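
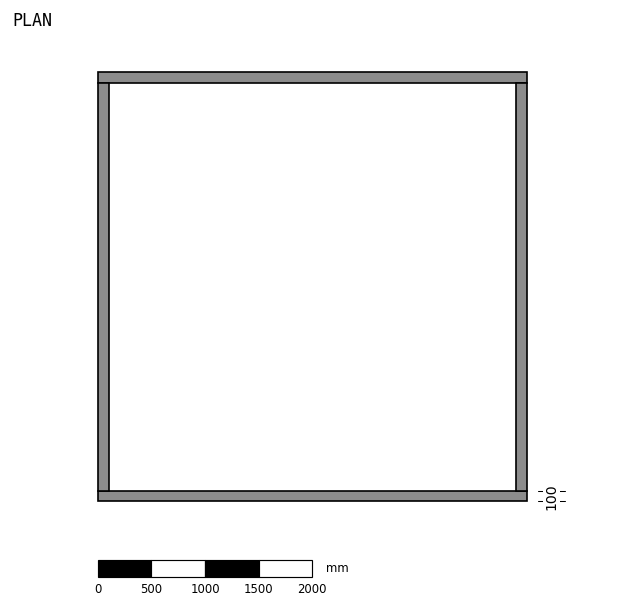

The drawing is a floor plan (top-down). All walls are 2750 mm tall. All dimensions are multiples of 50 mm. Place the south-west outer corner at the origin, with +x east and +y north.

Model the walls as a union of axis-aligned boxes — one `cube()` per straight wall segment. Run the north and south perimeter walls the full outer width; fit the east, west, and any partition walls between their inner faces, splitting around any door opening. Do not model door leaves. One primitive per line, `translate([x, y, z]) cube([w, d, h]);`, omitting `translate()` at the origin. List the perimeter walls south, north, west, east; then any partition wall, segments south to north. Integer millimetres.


cube([4000, 100, 2750]);
translate([0, 3900, 0]) cube([4000, 100, 2750]);
translate([0, 100, 0]) cube([100, 3800, 2750]);
translate([3900, 100, 0]) cube([100, 3800, 2750]);


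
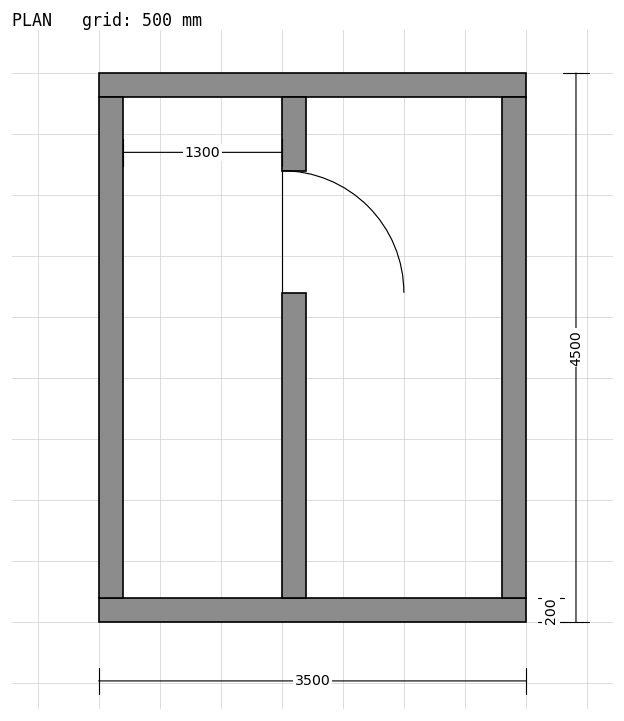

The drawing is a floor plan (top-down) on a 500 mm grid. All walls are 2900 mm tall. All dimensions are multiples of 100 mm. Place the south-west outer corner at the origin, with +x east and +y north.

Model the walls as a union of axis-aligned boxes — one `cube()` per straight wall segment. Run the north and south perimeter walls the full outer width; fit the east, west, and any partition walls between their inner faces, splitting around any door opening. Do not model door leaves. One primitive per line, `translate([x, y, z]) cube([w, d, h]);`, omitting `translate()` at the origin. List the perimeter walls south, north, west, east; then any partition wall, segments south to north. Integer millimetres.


cube([3500, 200, 2900]);
translate([0, 4300, 0]) cube([3500, 200, 2900]);
translate([0, 200, 0]) cube([200, 4100, 2900]);
translate([3300, 200, 0]) cube([200, 4100, 2900]);
translate([1500, 200, 0]) cube([200, 2500, 2900]);
translate([1500, 3700, 0]) cube([200, 600, 2900]);


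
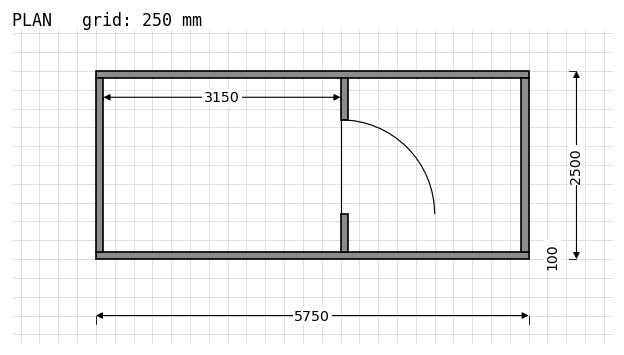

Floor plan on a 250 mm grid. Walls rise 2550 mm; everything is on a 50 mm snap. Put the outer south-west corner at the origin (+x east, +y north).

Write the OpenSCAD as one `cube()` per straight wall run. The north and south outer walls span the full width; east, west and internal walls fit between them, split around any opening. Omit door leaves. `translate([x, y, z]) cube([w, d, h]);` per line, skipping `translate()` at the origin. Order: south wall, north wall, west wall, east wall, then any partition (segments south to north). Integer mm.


cube([5750, 100, 2550]);
translate([0, 2400, 0]) cube([5750, 100, 2550]);
translate([0, 100, 0]) cube([100, 2300, 2550]);
translate([5650, 100, 0]) cube([100, 2300, 2550]);
translate([3250, 100, 0]) cube([100, 500, 2550]);
translate([3250, 1850, 0]) cube([100, 550, 2550]);


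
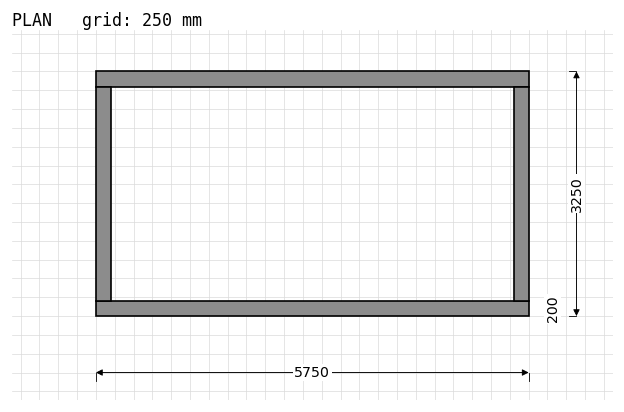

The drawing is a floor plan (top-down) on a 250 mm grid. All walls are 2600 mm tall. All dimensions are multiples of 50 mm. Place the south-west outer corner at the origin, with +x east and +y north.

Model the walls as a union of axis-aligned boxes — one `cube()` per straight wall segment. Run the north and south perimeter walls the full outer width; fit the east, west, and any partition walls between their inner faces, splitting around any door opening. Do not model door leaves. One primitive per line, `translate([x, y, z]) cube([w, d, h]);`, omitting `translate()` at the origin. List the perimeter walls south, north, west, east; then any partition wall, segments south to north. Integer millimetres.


cube([5750, 200, 2600]);
translate([0, 3050, 0]) cube([5750, 200, 2600]);
translate([0, 200, 0]) cube([200, 2850, 2600]);
translate([5550, 200, 0]) cube([200, 2850, 2600]);


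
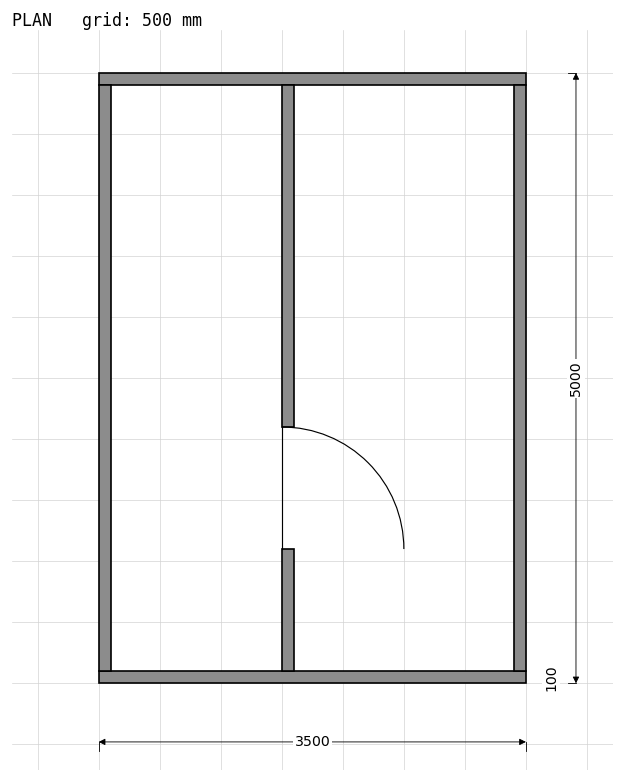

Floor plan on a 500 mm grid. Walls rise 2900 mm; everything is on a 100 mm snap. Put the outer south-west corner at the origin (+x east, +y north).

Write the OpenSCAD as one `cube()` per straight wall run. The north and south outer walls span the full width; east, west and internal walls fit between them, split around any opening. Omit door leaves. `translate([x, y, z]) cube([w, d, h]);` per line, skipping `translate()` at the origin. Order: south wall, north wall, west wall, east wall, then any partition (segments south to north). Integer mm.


cube([3500, 100, 2900]);
translate([0, 4900, 0]) cube([3500, 100, 2900]);
translate([0, 100, 0]) cube([100, 4800, 2900]);
translate([3400, 100, 0]) cube([100, 4800, 2900]);
translate([1500, 100, 0]) cube([100, 1000, 2900]);
translate([1500, 2100, 0]) cube([100, 2800, 2900]);


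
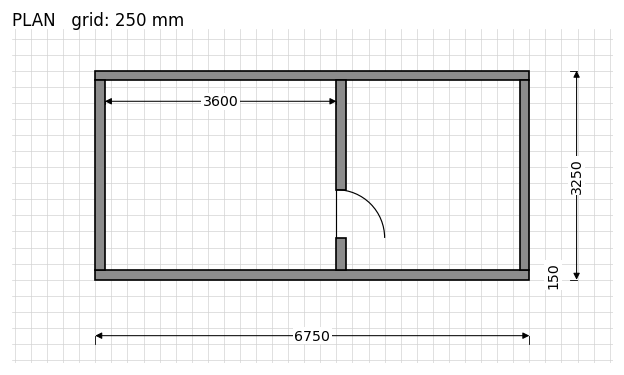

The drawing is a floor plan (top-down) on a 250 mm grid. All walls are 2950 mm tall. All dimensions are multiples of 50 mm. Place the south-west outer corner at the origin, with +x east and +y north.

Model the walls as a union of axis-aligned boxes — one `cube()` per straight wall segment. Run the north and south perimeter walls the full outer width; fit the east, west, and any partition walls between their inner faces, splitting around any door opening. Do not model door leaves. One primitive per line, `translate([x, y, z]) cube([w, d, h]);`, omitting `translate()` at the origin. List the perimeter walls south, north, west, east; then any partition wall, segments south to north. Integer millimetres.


cube([6750, 150, 2950]);
translate([0, 3100, 0]) cube([6750, 150, 2950]);
translate([0, 150, 0]) cube([150, 2950, 2950]);
translate([6600, 150, 0]) cube([150, 2950, 2950]);
translate([3750, 150, 0]) cube([150, 500, 2950]);
translate([3750, 1400, 0]) cube([150, 1700, 2950]);


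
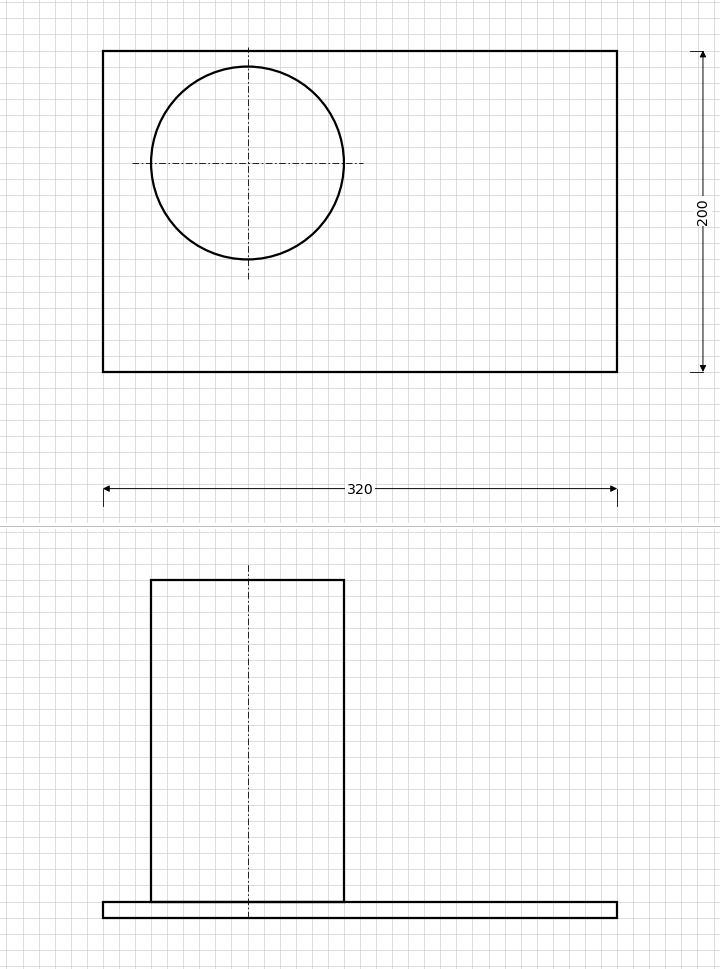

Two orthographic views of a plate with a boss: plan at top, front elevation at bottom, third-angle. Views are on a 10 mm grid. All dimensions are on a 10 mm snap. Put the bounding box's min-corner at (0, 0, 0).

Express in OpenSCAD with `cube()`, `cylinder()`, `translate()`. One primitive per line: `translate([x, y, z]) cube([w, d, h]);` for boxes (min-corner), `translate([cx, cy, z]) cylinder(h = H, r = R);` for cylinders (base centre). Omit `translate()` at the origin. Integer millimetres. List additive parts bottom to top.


cube([320, 200, 10]);
translate([90, 130, 10]) cylinder(h = 200, r = 60);


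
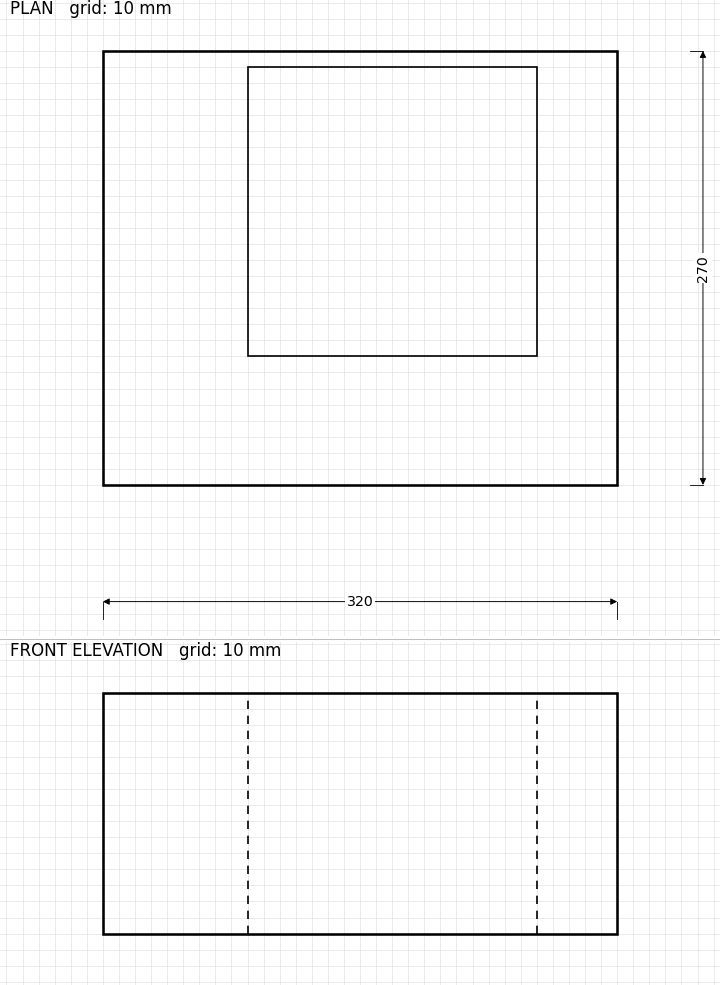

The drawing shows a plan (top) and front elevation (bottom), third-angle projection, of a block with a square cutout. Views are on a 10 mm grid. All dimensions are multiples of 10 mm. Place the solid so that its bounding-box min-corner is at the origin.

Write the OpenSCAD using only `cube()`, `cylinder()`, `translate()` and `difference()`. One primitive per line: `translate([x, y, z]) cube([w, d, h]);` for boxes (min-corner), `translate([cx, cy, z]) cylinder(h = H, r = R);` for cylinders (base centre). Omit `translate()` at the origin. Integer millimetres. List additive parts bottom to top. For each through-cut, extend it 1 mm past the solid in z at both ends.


difference() {
  cube([320, 270, 150]);
  translate([90, 80, -1]) cube([180, 180, 152]);
}


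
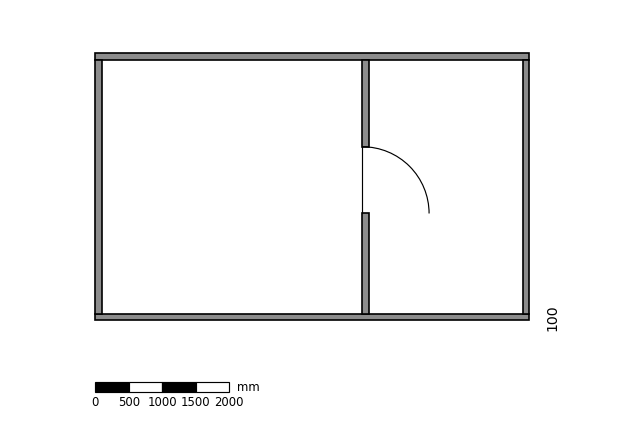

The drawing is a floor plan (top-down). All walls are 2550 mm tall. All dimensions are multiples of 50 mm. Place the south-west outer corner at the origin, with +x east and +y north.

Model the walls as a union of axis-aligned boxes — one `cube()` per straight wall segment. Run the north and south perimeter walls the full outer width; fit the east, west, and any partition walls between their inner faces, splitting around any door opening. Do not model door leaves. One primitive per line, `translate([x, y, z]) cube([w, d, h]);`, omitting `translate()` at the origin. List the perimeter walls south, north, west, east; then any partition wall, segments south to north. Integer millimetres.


cube([6500, 100, 2550]);
translate([0, 3900, 0]) cube([6500, 100, 2550]);
translate([0, 100, 0]) cube([100, 3800, 2550]);
translate([6400, 100, 0]) cube([100, 3800, 2550]);
translate([4000, 100, 0]) cube([100, 1500, 2550]);
translate([4000, 2600, 0]) cube([100, 1300, 2550]);


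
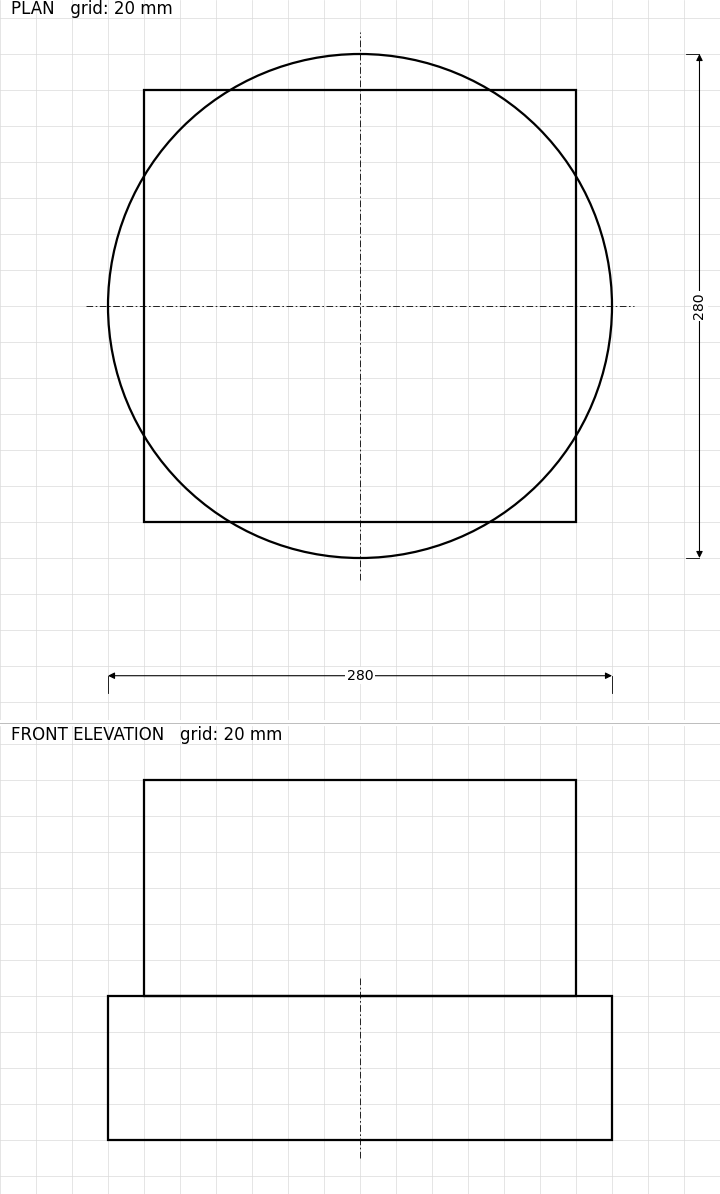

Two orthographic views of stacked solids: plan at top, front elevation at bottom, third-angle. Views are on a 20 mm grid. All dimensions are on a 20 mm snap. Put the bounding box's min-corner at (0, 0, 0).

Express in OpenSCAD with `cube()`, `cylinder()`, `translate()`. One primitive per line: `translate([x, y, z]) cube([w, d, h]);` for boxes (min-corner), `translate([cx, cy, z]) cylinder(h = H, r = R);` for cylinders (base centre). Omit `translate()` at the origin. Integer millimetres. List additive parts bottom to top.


translate([140, 140, 0]) cylinder(h = 80, r = 140);
translate([20, 20, 80]) cube([240, 240, 120]);


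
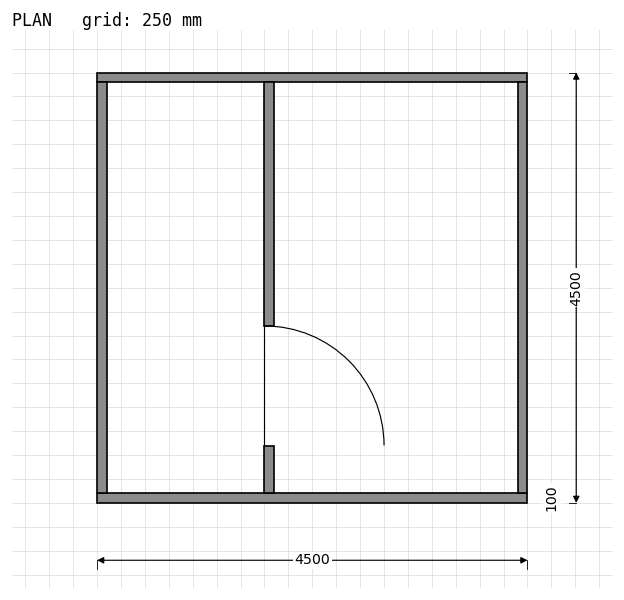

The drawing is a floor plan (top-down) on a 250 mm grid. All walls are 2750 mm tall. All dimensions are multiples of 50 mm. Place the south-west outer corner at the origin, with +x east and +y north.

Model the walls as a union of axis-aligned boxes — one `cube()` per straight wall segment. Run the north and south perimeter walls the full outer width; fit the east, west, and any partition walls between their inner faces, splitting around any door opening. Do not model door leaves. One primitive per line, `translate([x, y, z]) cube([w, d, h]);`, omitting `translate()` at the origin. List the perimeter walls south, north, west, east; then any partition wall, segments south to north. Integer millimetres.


cube([4500, 100, 2750]);
translate([0, 4400, 0]) cube([4500, 100, 2750]);
translate([0, 100, 0]) cube([100, 4300, 2750]);
translate([4400, 100, 0]) cube([100, 4300, 2750]);
translate([1750, 100, 0]) cube([100, 500, 2750]);
translate([1750, 1850, 0]) cube([100, 2550, 2750]);


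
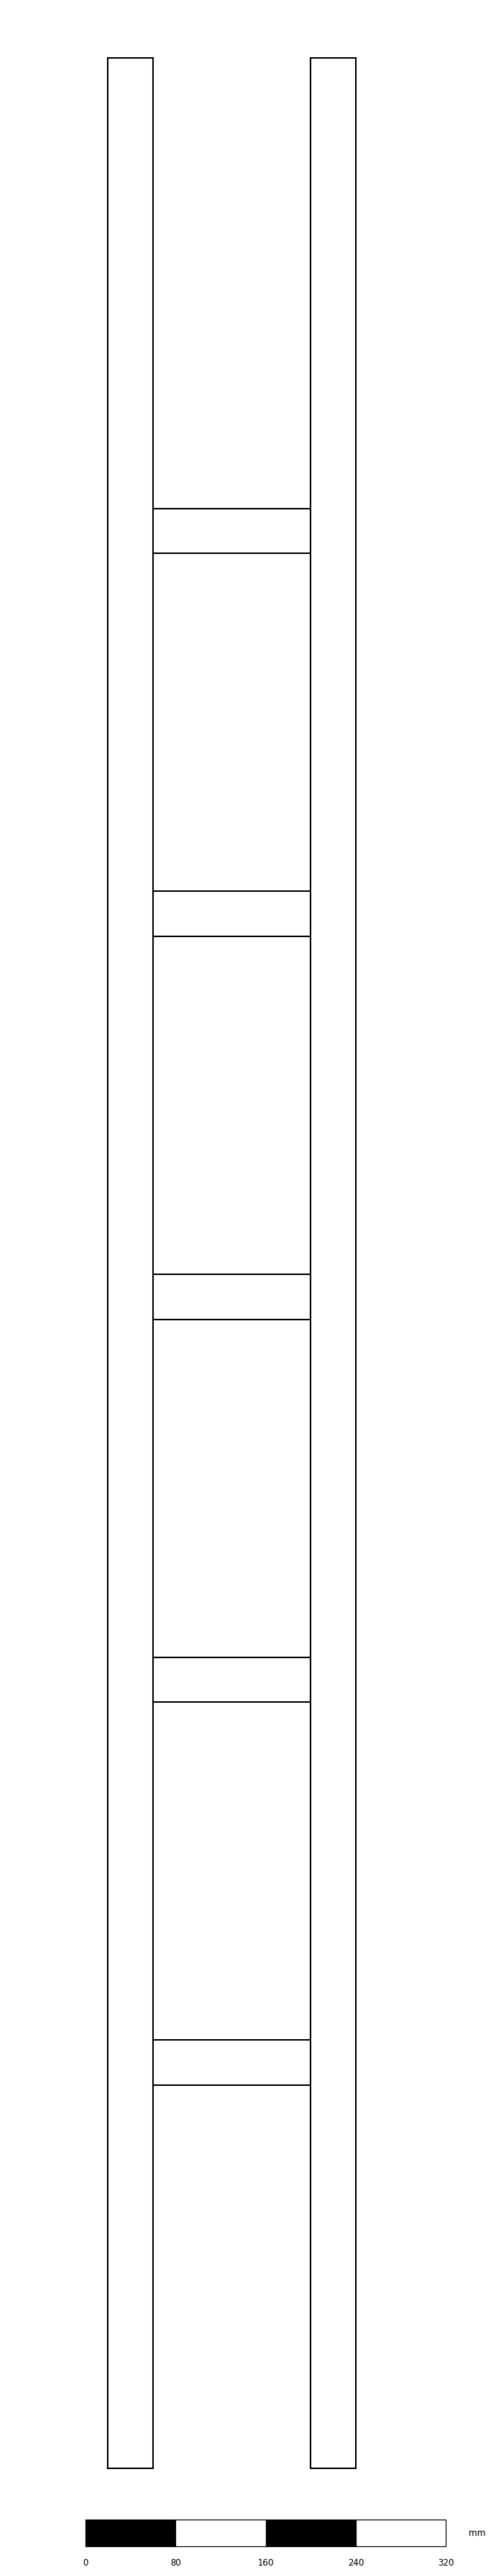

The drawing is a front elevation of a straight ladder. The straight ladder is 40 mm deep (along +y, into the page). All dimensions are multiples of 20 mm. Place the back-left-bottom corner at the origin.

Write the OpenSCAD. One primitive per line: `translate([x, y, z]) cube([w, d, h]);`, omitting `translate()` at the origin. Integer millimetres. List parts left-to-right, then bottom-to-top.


cube([40, 40, 2140]);
translate([40, 0, 340]) cube([140, 40, 40]);
translate([40, 0, 680]) cube([140, 40, 40]);
translate([40, 0, 1020]) cube([140, 40, 40]);
translate([40, 0, 1360]) cube([140, 40, 40]);
translate([40, 0, 1700]) cube([140, 40, 40]);
translate([180, 0, 0]) cube([40, 40, 2140]);


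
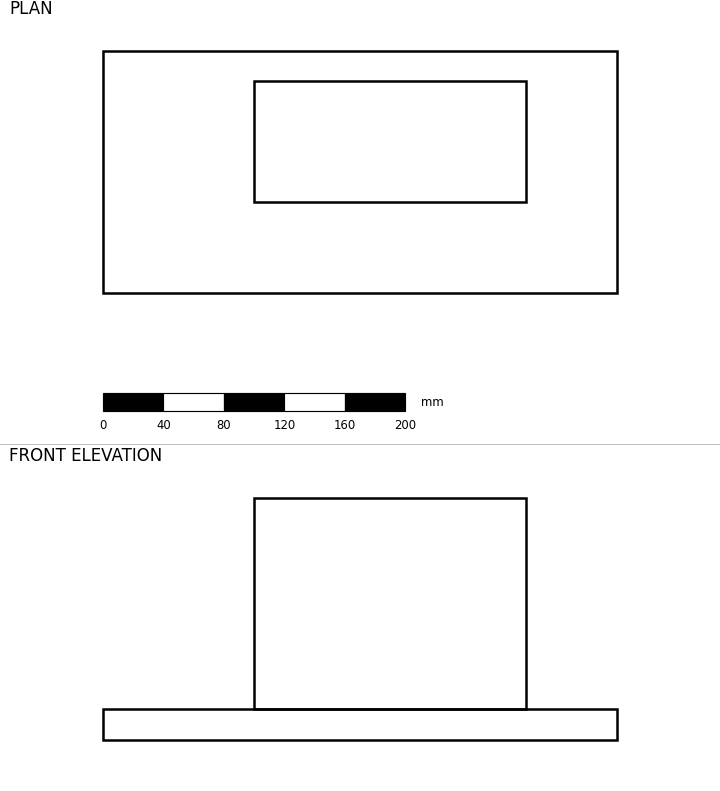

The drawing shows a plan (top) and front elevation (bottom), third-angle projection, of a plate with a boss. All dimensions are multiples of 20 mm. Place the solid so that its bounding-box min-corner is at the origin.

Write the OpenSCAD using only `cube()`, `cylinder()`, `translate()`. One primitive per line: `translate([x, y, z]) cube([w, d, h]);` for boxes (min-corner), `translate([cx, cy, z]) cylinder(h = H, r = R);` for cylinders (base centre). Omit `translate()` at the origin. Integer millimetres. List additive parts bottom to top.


cube([340, 160, 20]);
translate([100, 60, 20]) cube([180, 80, 140]);


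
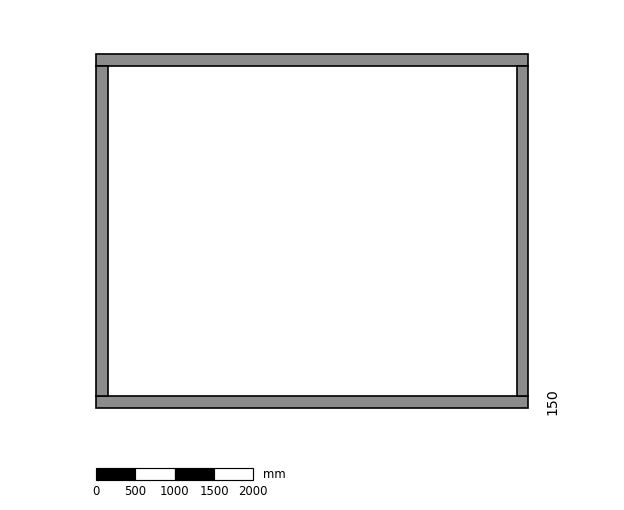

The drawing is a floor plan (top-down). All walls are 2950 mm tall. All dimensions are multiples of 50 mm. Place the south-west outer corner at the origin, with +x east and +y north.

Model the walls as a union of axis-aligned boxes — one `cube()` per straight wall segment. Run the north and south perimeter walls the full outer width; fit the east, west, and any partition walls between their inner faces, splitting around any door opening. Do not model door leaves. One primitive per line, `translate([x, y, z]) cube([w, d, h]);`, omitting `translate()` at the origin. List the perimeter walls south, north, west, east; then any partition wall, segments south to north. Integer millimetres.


cube([5500, 150, 2950]);
translate([0, 4350, 0]) cube([5500, 150, 2950]);
translate([0, 150, 0]) cube([150, 4200, 2950]);
translate([5350, 150, 0]) cube([150, 4200, 2950]);


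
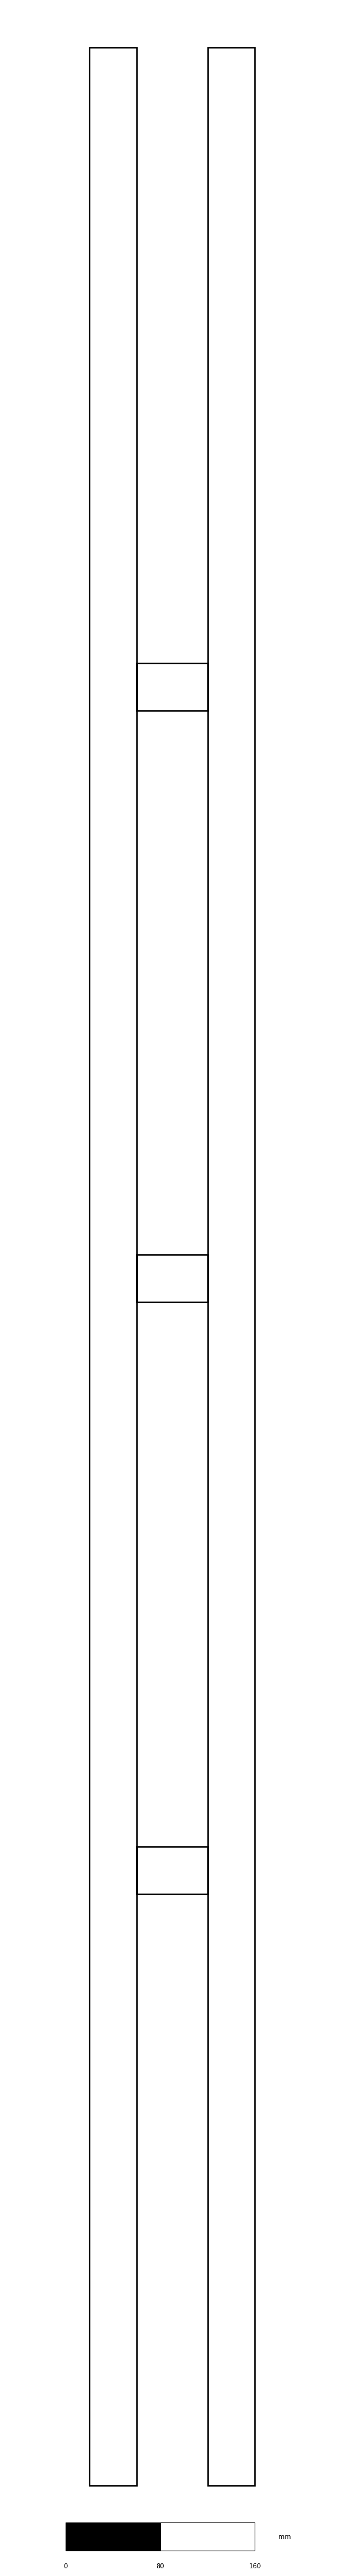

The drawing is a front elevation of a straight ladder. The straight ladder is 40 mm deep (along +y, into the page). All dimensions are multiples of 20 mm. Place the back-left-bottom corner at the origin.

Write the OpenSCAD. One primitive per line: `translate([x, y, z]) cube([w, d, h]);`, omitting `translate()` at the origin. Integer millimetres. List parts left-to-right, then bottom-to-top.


cube([40, 40, 2060]);
translate([40, 0, 500]) cube([60, 40, 40]);
translate([40, 0, 1000]) cube([60, 40, 40]);
translate([40, 0, 1500]) cube([60, 40, 40]);
translate([100, 0, 0]) cube([40, 40, 2060]);


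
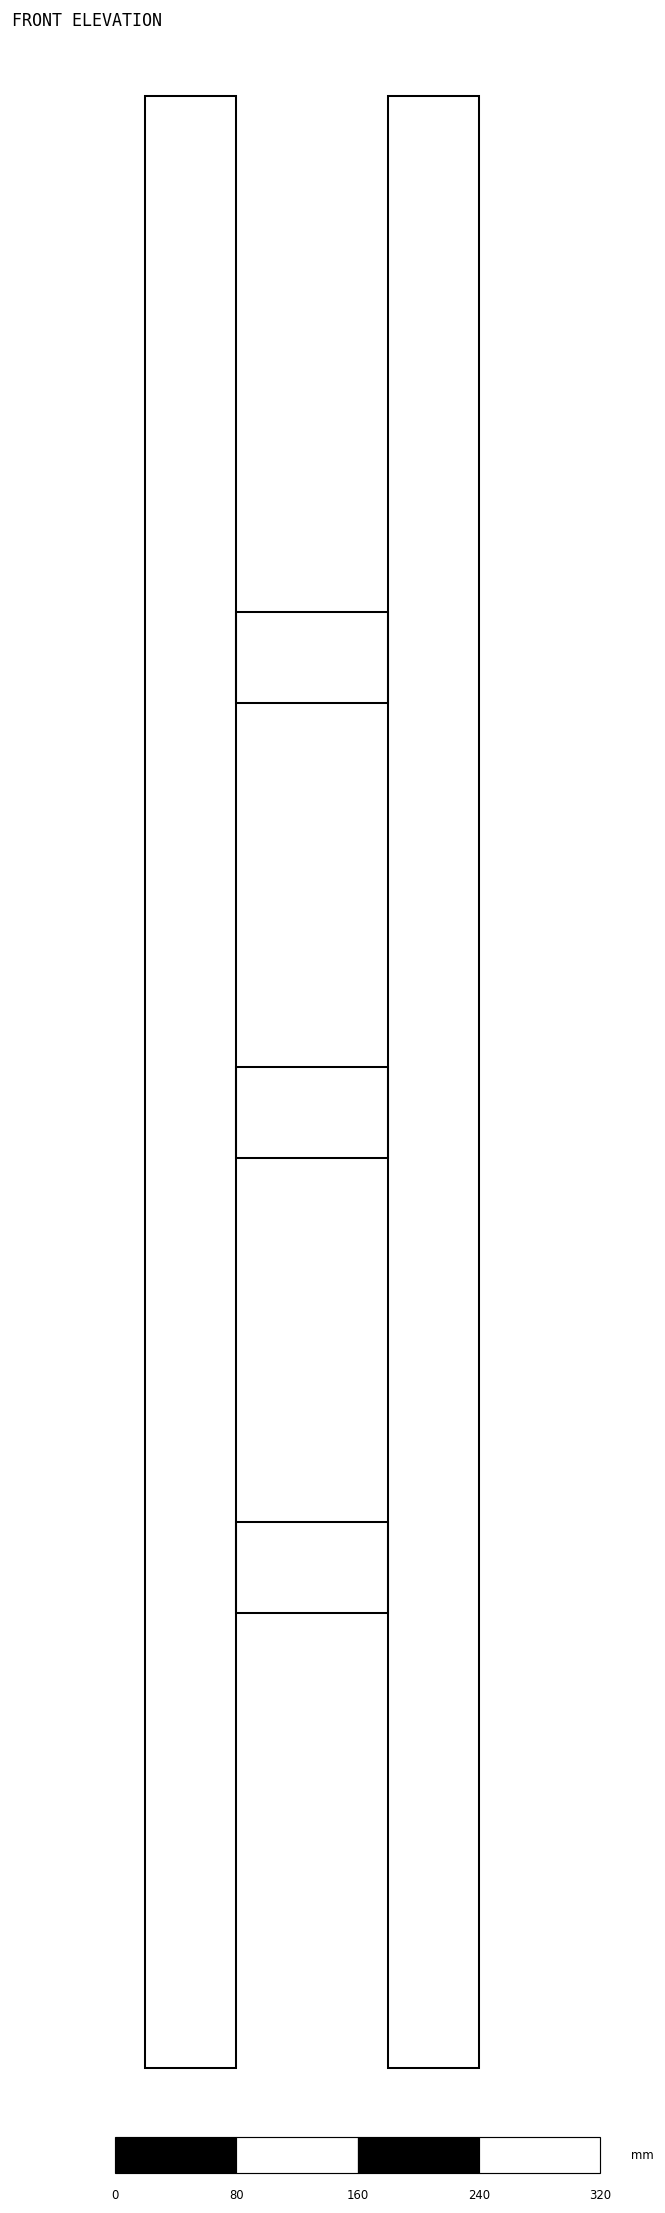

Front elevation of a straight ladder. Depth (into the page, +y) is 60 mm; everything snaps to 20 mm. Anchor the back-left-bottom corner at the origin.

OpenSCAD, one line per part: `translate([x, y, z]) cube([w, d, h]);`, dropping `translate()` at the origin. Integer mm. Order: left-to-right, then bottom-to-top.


cube([60, 60, 1300]);
translate([60, 0, 300]) cube([100, 60, 60]);
translate([60, 0, 600]) cube([100, 60, 60]);
translate([60, 0, 900]) cube([100, 60, 60]);
translate([160, 0, 0]) cube([60, 60, 1300]);


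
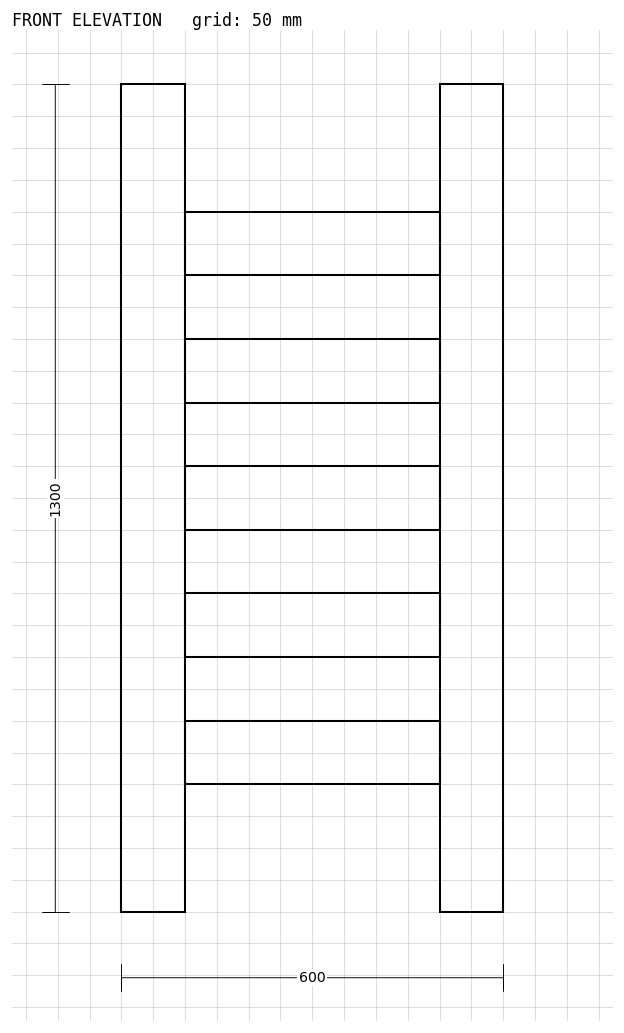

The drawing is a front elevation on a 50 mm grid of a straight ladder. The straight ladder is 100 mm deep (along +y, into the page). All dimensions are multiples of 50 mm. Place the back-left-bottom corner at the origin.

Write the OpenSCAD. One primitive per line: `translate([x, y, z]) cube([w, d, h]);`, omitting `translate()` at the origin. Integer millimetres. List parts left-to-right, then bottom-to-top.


cube([100, 100, 1300]);
translate([100, 0, 200]) cube([400, 100, 100]);
translate([100, 0, 400]) cube([400, 100, 100]);
translate([100, 0, 600]) cube([400, 100, 100]);
translate([100, 0, 800]) cube([400, 100, 100]);
translate([100, 0, 1000]) cube([400, 100, 100]);
translate([500, 0, 0]) cube([100, 100, 1300]);


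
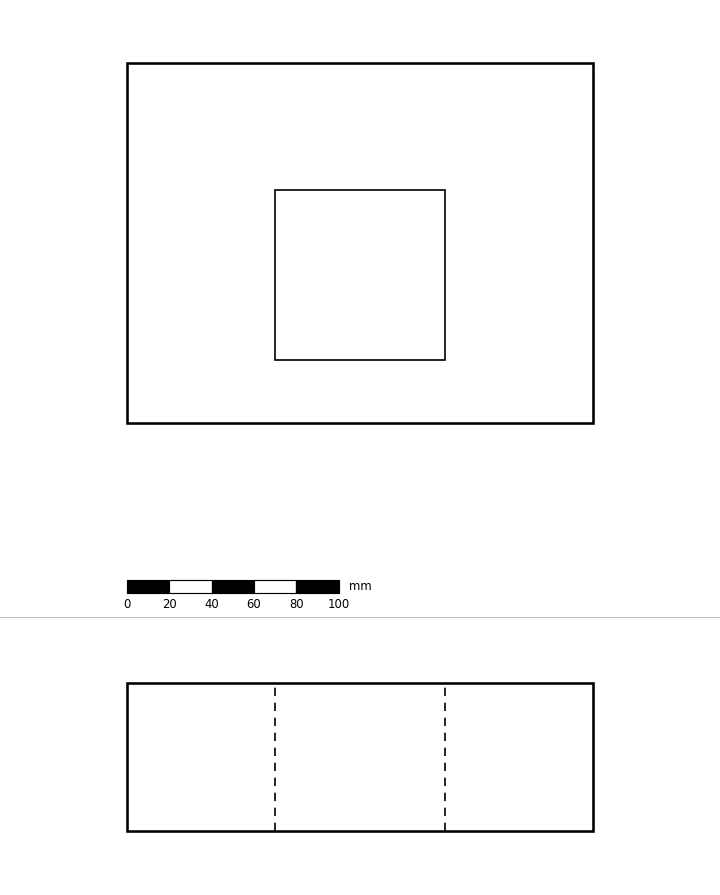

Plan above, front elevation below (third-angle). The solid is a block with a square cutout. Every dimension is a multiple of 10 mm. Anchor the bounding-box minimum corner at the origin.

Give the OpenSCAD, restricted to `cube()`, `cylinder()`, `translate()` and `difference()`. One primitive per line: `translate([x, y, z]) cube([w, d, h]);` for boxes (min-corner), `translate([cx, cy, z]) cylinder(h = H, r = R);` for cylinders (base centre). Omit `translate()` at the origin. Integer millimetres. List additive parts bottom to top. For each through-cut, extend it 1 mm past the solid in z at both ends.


difference() {
  cube([220, 170, 70]);
  translate([70, 30, -1]) cube([80, 80, 72]);
}


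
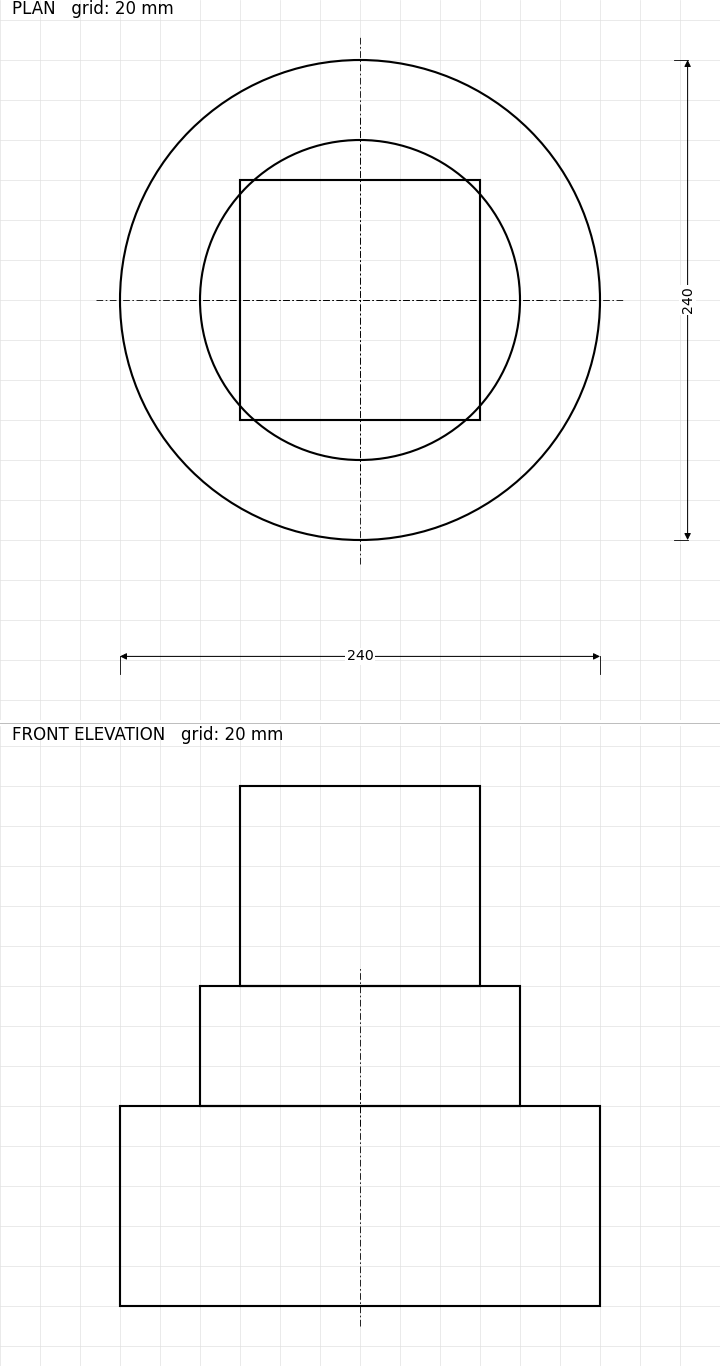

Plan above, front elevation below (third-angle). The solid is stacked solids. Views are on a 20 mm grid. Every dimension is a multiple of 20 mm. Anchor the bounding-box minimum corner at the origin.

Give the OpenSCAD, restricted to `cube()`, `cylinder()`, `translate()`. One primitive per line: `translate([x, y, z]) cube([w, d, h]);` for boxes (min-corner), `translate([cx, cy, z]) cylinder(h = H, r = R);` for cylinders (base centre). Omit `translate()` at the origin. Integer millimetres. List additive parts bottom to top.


translate([120, 120, 0]) cylinder(h = 100, r = 120);
translate([120, 120, 100]) cylinder(h = 60, r = 80);
translate([60, 60, 160]) cube([120, 120, 100]);


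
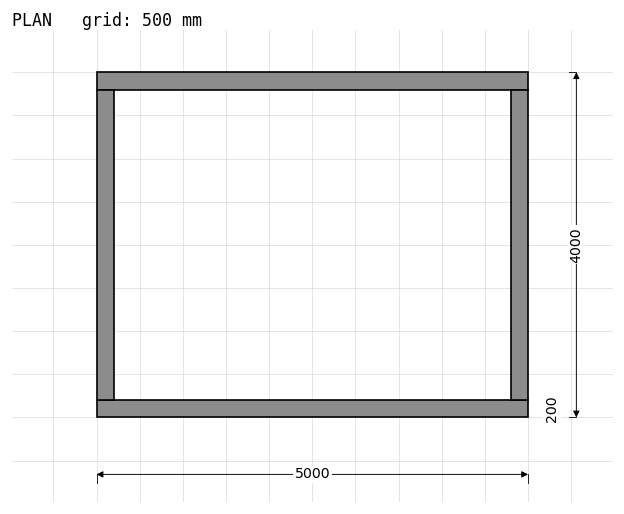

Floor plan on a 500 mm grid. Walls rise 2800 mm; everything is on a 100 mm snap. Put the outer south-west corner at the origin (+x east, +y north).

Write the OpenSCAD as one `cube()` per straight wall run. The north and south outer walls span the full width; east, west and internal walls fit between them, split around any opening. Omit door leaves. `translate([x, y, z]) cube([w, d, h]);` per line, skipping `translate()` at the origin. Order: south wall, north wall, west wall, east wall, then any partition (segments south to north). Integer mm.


cube([5000, 200, 2800]);
translate([0, 3800, 0]) cube([5000, 200, 2800]);
translate([0, 200, 0]) cube([200, 3600, 2800]);
translate([4800, 200, 0]) cube([200, 3600, 2800]);


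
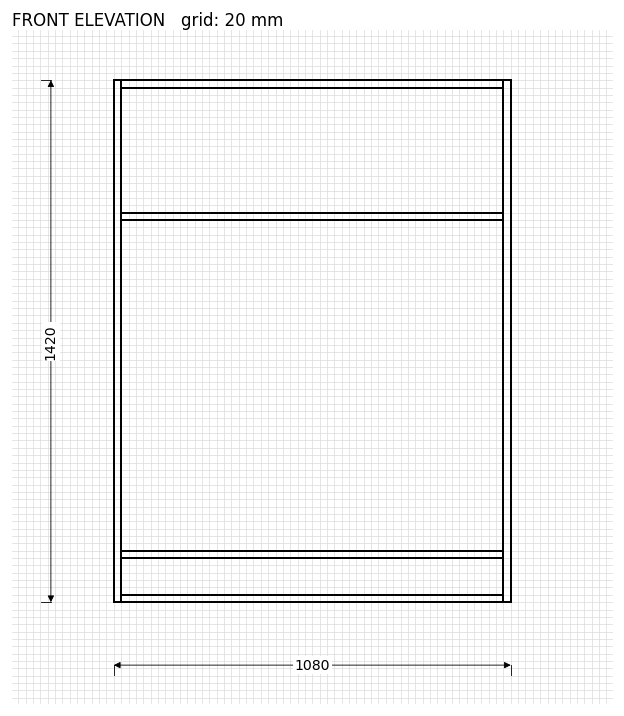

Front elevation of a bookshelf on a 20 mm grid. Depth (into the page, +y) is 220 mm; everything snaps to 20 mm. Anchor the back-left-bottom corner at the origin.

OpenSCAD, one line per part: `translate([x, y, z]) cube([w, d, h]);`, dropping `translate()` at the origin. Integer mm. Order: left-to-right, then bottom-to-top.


cube([20, 220, 1420]);
translate([20, 0, 0]) cube([1040, 220, 20]);
translate([20, 0, 120]) cube([1040, 220, 20]);
translate([20, 0, 1040]) cube([1040, 220, 20]);
translate([20, 0, 1400]) cube([1040, 220, 20]);
translate([1060, 0, 0]) cube([20, 220, 1420]);


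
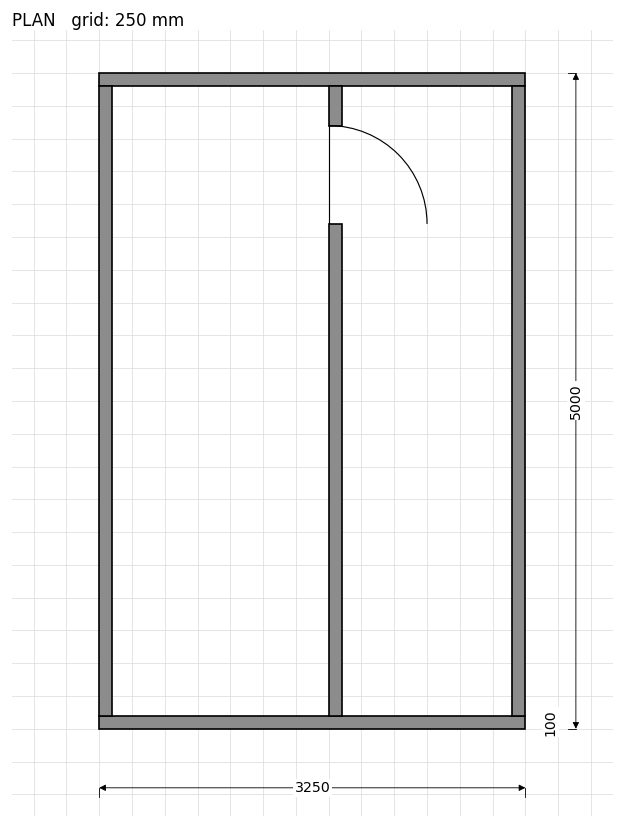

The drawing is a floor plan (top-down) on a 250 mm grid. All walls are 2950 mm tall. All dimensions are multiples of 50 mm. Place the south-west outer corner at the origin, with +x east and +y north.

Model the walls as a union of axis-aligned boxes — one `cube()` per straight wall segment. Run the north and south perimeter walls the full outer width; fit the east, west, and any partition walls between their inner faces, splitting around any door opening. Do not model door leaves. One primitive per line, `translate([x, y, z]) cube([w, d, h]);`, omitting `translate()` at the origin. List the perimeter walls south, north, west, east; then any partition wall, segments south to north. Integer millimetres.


cube([3250, 100, 2950]);
translate([0, 4900, 0]) cube([3250, 100, 2950]);
translate([0, 100, 0]) cube([100, 4800, 2950]);
translate([3150, 100, 0]) cube([100, 4800, 2950]);
translate([1750, 100, 0]) cube([100, 3750, 2950]);
translate([1750, 4600, 0]) cube([100, 300, 2950]);


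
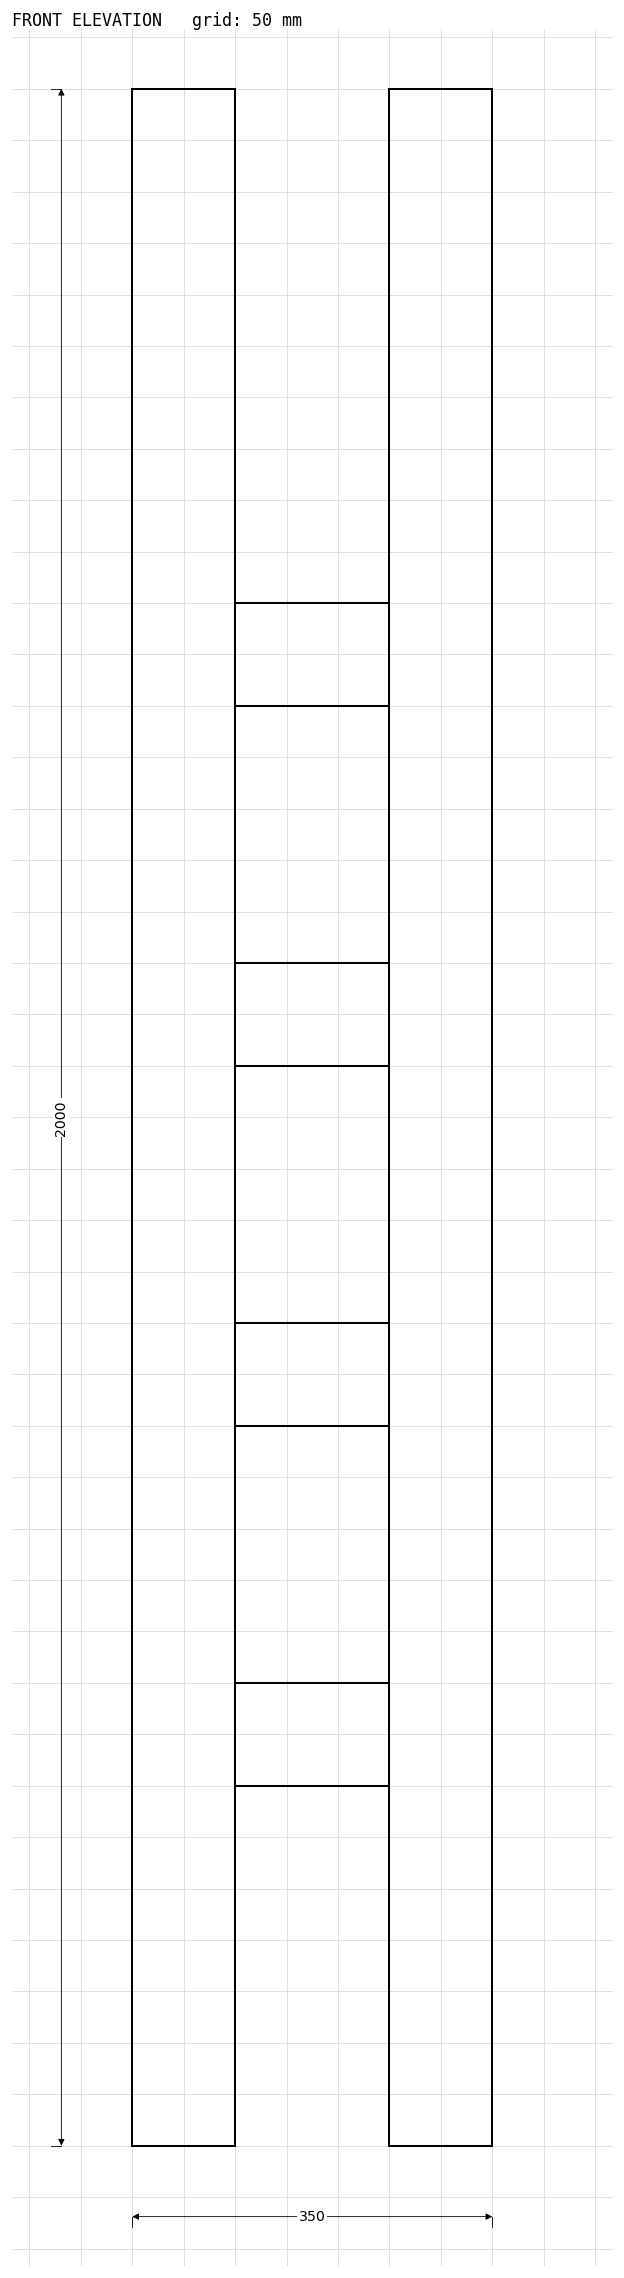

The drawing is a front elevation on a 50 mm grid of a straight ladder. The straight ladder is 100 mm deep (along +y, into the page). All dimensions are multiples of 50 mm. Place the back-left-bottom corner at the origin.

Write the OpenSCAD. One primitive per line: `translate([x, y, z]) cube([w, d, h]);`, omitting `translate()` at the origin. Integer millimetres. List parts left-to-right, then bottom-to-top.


cube([100, 100, 2000]);
translate([100, 0, 350]) cube([150, 100, 100]);
translate([100, 0, 700]) cube([150, 100, 100]);
translate([100, 0, 1050]) cube([150, 100, 100]);
translate([100, 0, 1400]) cube([150, 100, 100]);
translate([250, 0, 0]) cube([100, 100, 2000]);


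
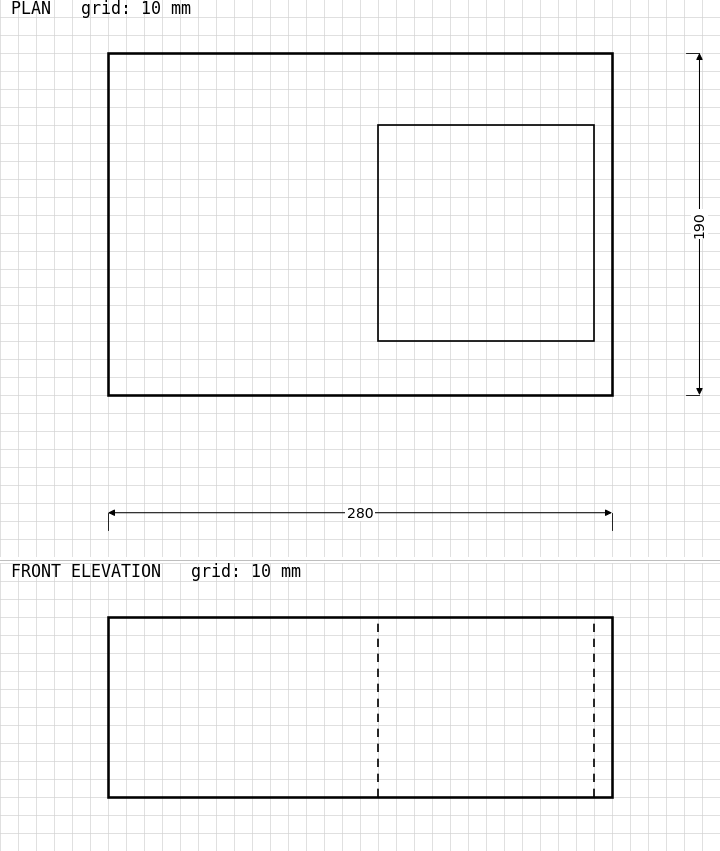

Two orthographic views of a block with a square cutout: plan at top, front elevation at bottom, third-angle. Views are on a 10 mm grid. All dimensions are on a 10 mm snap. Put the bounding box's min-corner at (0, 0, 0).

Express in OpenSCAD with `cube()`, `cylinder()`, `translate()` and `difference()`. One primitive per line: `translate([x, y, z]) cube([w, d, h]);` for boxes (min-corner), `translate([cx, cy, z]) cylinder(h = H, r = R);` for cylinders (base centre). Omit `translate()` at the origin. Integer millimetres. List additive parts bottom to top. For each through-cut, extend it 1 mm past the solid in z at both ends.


difference() {
  cube([280, 190, 100]);
  translate([150, 30, -1]) cube([120, 120, 102]);
}


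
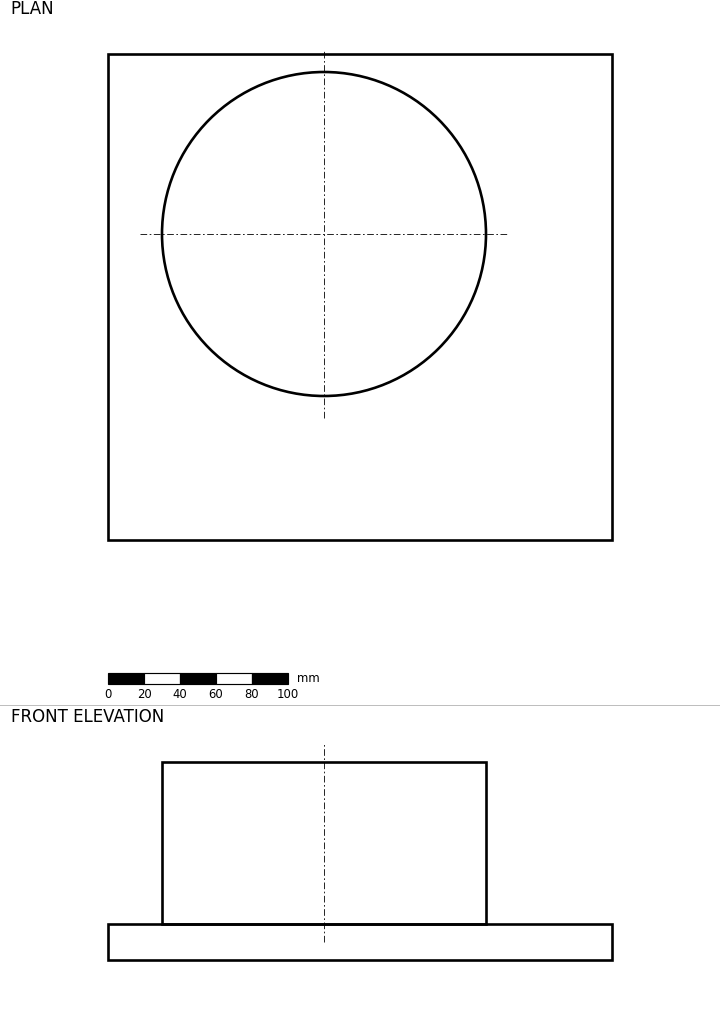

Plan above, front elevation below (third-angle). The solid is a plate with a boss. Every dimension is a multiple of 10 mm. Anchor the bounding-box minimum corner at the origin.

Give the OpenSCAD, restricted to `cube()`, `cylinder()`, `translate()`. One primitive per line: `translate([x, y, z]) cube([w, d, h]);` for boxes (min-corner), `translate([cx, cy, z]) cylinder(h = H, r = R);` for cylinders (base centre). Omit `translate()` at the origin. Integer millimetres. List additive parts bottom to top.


cube([280, 270, 20]);
translate([120, 170, 20]) cylinder(h = 90, r = 90);


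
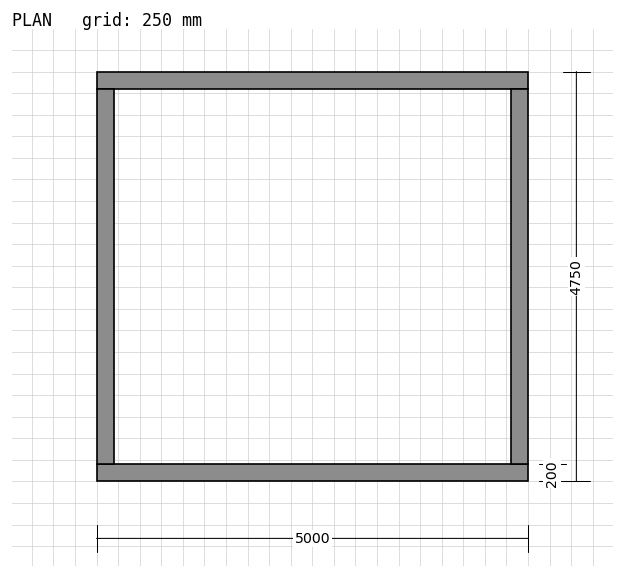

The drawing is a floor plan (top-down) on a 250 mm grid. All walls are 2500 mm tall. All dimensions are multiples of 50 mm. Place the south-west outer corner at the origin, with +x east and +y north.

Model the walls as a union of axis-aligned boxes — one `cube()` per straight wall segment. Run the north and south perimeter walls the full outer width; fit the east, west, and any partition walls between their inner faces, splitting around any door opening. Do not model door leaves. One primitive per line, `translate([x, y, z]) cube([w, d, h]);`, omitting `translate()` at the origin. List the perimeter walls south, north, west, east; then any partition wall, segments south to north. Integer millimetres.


cube([5000, 200, 2500]);
translate([0, 4550, 0]) cube([5000, 200, 2500]);
translate([0, 200, 0]) cube([200, 4350, 2500]);
translate([4800, 200, 0]) cube([200, 4350, 2500]);


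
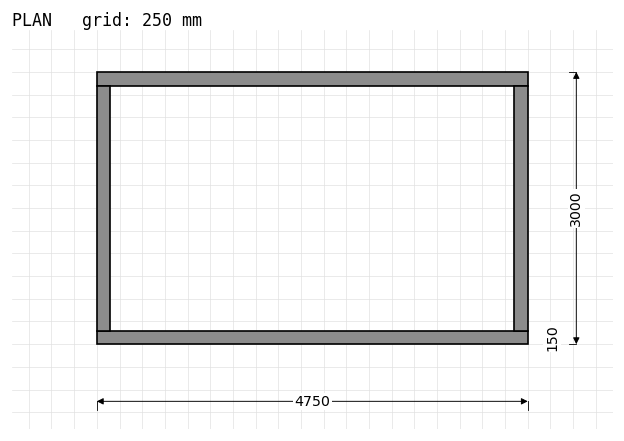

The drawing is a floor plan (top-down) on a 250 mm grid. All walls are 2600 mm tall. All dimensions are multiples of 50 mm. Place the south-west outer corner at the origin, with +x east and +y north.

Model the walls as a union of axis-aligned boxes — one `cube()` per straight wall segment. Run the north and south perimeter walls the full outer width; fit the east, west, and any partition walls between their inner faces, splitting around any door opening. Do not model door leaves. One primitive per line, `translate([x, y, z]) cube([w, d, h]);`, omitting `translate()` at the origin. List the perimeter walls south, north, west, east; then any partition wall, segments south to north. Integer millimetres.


cube([4750, 150, 2600]);
translate([0, 2850, 0]) cube([4750, 150, 2600]);
translate([0, 150, 0]) cube([150, 2700, 2600]);
translate([4600, 150, 0]) cube([150, 2700, 2600]);


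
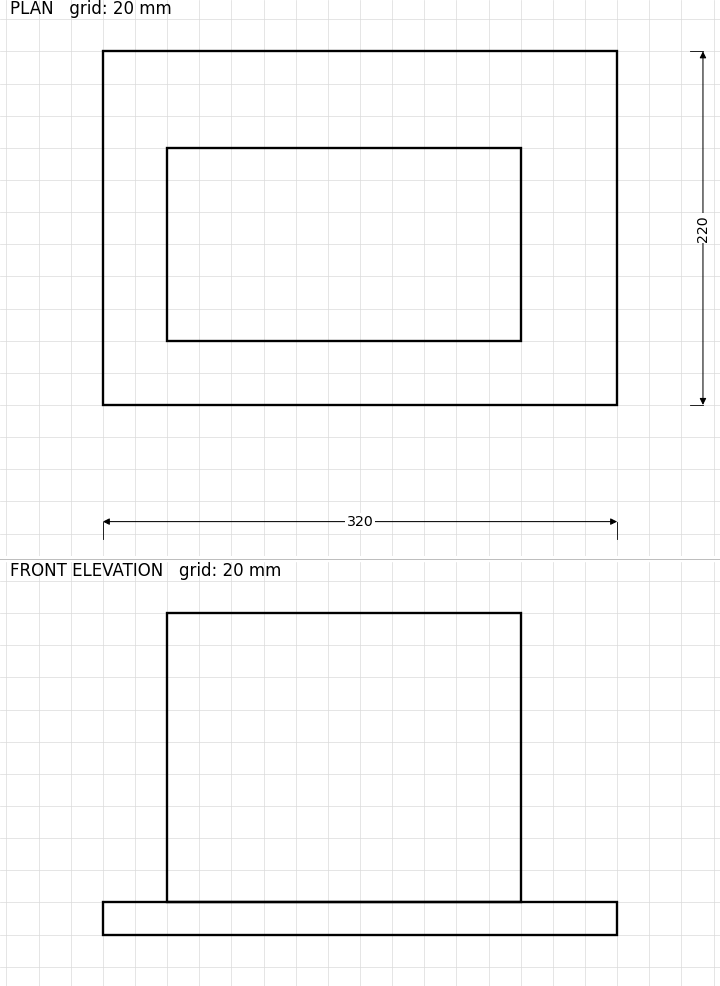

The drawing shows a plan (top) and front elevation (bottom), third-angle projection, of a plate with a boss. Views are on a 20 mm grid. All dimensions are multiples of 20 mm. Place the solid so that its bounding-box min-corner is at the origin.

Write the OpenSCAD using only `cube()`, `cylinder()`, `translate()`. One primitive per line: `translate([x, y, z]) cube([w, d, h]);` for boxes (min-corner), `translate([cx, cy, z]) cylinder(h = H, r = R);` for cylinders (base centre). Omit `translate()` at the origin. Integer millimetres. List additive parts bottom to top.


cube([320, 220, 20]);
translate([40, 40, 20]) cube([220, 120, 180]);


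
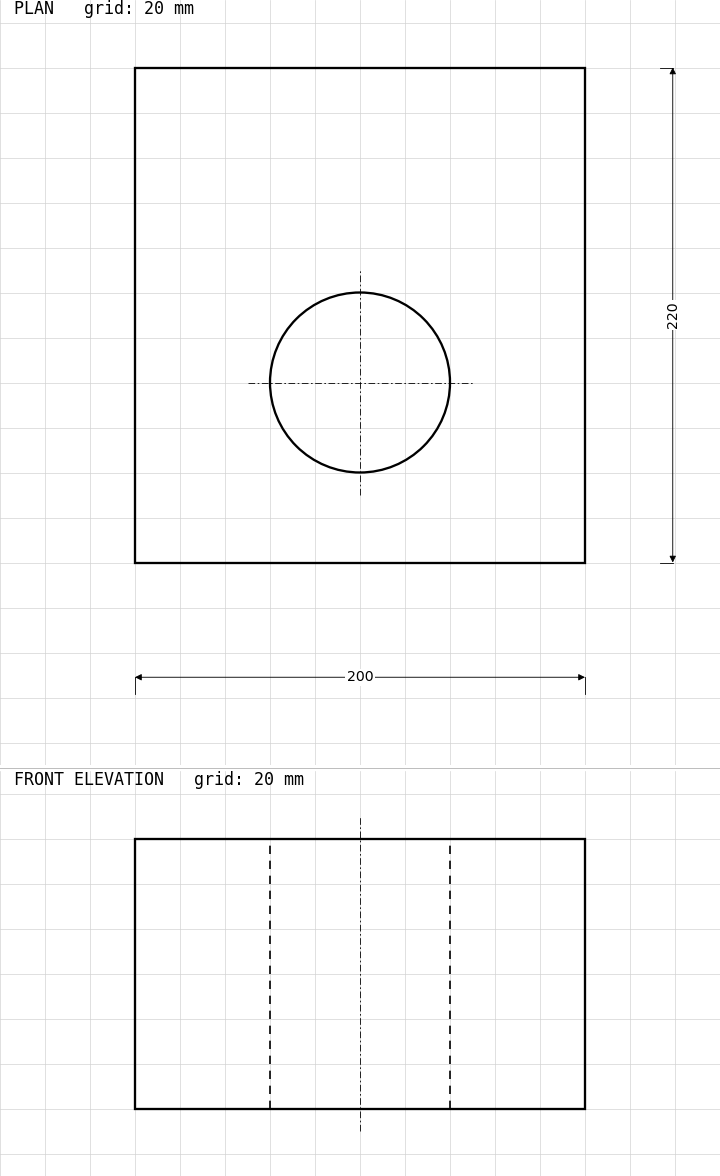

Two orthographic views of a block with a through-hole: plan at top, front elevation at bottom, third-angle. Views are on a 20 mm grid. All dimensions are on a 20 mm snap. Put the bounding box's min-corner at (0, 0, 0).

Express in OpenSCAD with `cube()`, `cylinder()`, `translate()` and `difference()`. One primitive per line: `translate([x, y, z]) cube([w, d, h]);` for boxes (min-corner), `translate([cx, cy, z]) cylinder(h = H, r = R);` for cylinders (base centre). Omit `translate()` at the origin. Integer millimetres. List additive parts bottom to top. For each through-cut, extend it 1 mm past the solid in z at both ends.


difference() {
  cube([200, 220, 120]);
  translate([100, 80, -1]) cylinder(h = 122, r = 40);
}


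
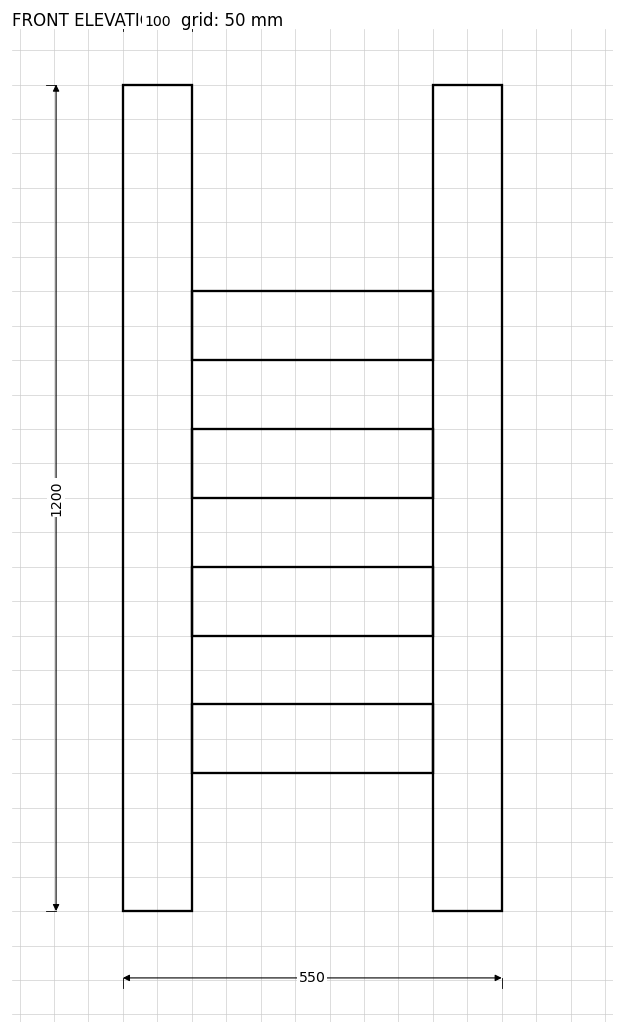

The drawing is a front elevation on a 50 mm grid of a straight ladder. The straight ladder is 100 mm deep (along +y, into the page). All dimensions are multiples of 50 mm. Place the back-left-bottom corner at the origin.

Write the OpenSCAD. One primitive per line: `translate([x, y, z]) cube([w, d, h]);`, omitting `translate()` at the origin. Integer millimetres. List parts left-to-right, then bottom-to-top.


cube([100, 100, 1200]);
translate([100, 0, 200]) cube([350, 100, 100]);
translate([100, 0, 400]) cube([350, 100, 100]);
translate([100, 0, 600]) cube([350, 100, 100]);
translate([100, 0, 800]) cube([350, 100, 100]);
translate([450, 0, 0]) cube([100, 100, 1200]);


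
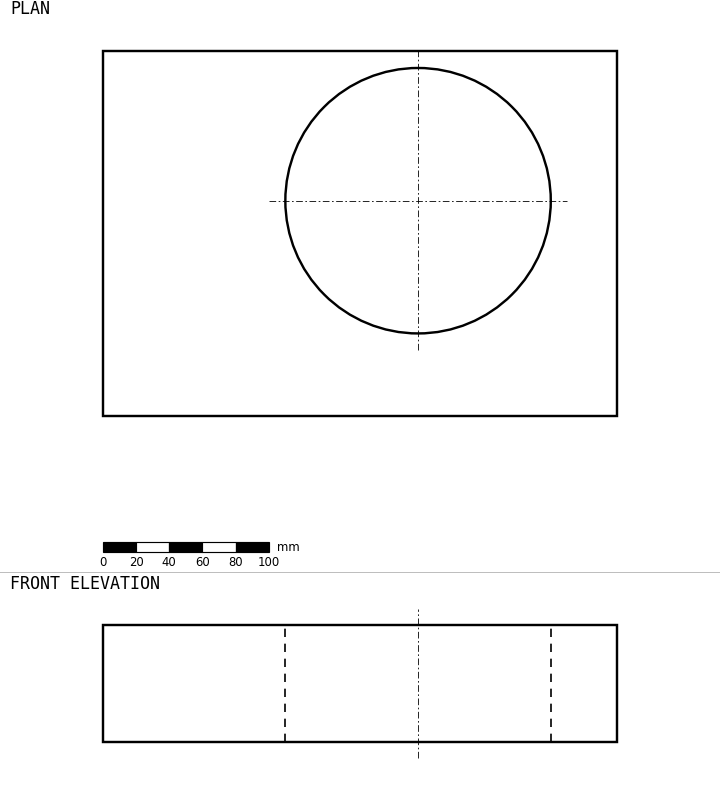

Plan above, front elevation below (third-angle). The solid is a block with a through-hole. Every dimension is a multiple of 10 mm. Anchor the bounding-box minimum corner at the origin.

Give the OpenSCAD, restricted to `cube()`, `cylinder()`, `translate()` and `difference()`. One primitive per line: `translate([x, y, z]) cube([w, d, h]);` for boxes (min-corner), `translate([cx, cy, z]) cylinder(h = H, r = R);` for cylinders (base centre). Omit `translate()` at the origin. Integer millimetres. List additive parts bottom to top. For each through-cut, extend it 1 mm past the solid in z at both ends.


difference() {
  cube([310, 220, 70]);
  translate([190, 130, -1]) cylinder(h = 72, r = 80);
}


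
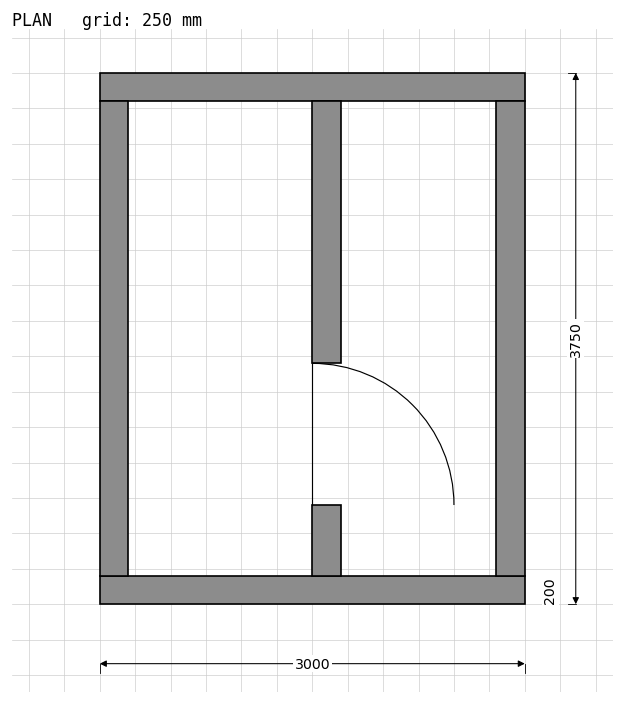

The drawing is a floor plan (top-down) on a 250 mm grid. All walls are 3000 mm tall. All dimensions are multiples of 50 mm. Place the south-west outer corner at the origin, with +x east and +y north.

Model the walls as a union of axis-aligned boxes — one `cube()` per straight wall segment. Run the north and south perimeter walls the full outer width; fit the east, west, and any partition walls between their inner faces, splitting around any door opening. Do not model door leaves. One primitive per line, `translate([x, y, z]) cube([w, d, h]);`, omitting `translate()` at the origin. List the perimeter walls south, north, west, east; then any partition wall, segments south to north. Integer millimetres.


cube([3000, 200, 3000]);
translate([0, 3550, 0]) cube([3000, 200, 3000]);
translate([0, 200, 0]) cube([200, 3350, 3000]);
translate([2800, 200, 0]) cube([200, 3350, 3000]);
translate([1500, 200, 0]) cube([200, 500, 3000]);
translate([1500, 1700, 0]) cube([200, 1850, 3000]);


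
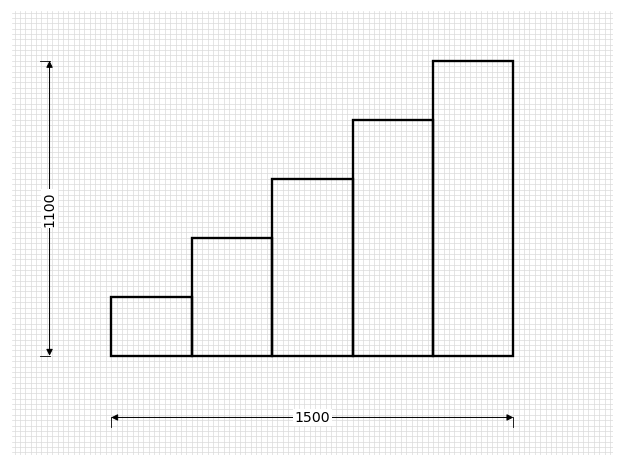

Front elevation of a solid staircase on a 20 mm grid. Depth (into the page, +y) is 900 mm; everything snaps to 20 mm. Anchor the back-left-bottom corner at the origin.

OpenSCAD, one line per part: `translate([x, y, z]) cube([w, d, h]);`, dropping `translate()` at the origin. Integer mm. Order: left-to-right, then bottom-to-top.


cube([300, 900, 220]);
translate([300, 0, 0]) cube([300, 900, 440]);
translate([600, 0, 0]) cube([300, 900, 660]);
translate([900, 0, 0]) cube([300, 900, 880]);
translate([1200, 0, 0]) cube([300, 900, 1100]);


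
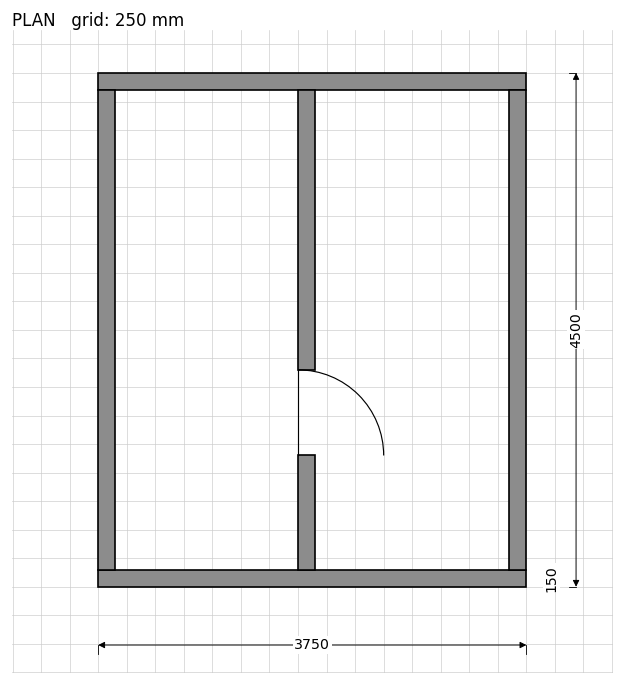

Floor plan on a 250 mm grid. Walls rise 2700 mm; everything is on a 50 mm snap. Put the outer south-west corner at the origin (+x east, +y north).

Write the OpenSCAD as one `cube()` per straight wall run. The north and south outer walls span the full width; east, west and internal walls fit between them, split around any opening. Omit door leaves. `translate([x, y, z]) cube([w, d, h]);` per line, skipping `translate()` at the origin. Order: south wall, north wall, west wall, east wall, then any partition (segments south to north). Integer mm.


cube([3750, 150, 2700]);
translate([0, 4350, 0]) cube([3750, 150, 2700]);
translate([0, 150, 0]) cube([150, 4200, 2700]);
translate([3600, 150, 0]) cube([150, 4200, 2700]);
translate([1750, 150, 0]) cube([150, 1000, 2700]);
translate([1750, 1900, 0]) cube([150, 2450, 2700]);


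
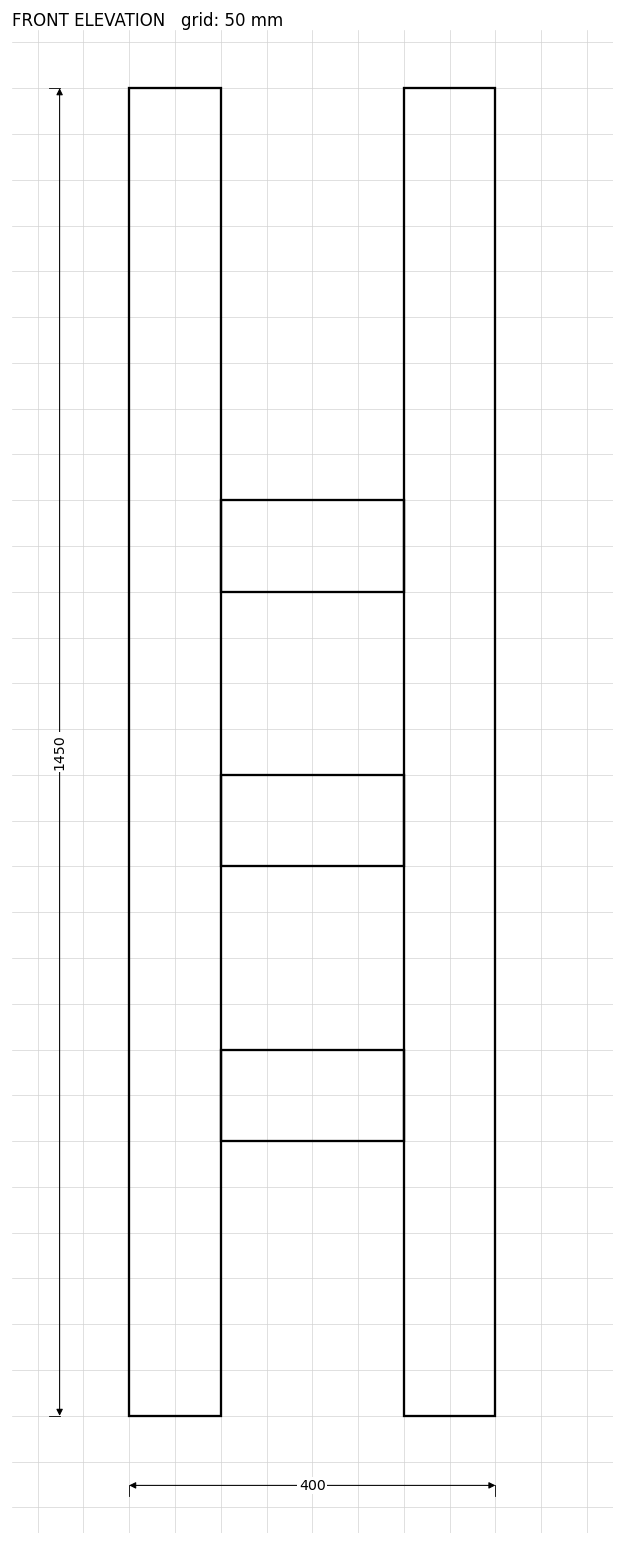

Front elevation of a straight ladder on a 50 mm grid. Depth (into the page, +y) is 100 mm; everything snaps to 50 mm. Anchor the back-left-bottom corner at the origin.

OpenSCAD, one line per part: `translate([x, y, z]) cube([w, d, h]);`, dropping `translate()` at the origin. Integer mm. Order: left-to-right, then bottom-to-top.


cube([100, 100, 1450]);
translate([100, 0, 300]) cube([200, 100, 100]);
translate([100, 0, 600]) cube([200, 100, 100]);
translate([100, 0, 900]) cube([200, 100, 100]);
translate([300, 0, 0]) cube([100, 100, 1450]);


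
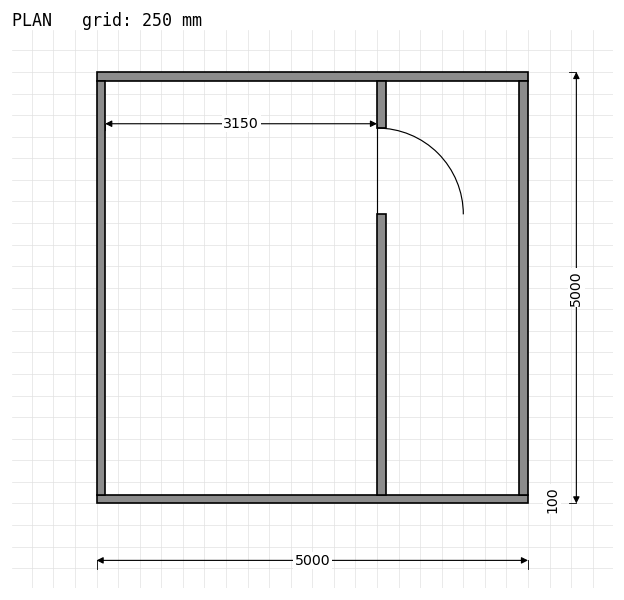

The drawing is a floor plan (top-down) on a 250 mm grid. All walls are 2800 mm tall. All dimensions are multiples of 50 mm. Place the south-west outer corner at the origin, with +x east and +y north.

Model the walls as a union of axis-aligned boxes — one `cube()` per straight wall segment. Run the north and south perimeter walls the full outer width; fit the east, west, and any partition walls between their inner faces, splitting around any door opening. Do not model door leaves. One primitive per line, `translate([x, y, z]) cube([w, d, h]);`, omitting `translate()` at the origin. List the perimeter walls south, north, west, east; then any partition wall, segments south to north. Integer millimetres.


cube([5000, 100, 2800]);
translate([0, 4900, 0]) cube([5000, 100, 2800]);
translate([0, 100, 0]) cube([100, 4800, 2800]);
translate([4900, 100, 0]) cube([100, 4800, 2800]);
translate([3250, 100, 0]) cube([100, 3250, 2800]);
translate([3250, 4350, 0]) cube([100, 550, 2800]);
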